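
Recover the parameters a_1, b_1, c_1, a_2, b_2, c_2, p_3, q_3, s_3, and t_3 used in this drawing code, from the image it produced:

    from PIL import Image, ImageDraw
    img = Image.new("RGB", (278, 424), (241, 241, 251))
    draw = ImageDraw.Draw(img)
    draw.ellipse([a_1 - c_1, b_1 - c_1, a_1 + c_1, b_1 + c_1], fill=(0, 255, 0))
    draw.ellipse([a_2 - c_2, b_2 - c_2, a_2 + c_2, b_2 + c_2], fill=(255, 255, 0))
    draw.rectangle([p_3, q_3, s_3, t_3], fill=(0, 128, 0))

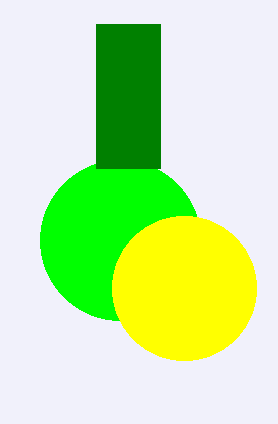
a_1 = 120; b_1 = 240; c_1 = 80; a_2 = 184; b_2 = 288; c_2 = 72; p_3 = 96; q_3 = 24; s_3 = 160; t_3 = 168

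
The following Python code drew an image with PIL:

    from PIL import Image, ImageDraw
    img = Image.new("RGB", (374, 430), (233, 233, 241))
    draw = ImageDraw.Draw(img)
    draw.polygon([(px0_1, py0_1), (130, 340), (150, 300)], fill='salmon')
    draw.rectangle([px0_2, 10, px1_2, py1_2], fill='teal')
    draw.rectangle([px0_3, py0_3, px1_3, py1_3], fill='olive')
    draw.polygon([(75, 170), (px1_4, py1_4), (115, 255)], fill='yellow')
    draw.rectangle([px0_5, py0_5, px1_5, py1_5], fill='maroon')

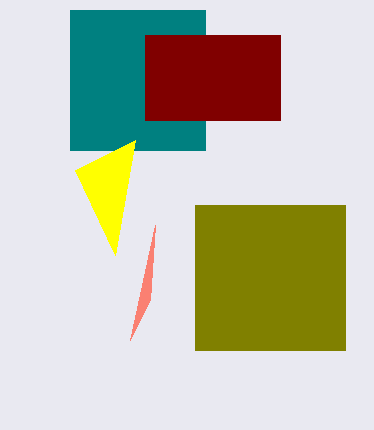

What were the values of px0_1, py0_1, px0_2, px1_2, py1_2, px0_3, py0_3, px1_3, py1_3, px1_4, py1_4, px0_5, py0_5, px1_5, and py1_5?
px0_1 = 155
py0_1 = 225
px0_2 = 70
px1_2 = 205
py1_2 = 150
px0_3 = 195
py0_3 = 205
px1_3 = 345
py1_3 = 350
px1_4 = 135
py1_4 = 140
px0_5 = 145
py0_5 = 35
px1_5 = 280
py1_5 = 120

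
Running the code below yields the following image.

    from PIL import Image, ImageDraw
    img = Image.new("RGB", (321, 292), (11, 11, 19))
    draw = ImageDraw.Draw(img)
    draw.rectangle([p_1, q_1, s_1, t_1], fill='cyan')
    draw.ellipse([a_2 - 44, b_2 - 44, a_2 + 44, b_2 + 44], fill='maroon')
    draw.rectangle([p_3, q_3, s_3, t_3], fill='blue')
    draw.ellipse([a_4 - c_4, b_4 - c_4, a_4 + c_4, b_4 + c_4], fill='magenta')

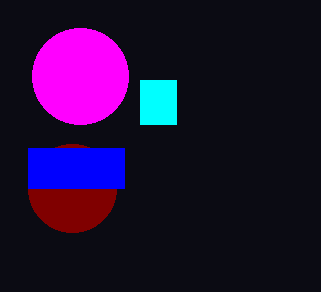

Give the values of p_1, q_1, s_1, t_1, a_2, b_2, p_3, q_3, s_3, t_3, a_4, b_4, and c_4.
p_1 = 140
q_1 = 80
s_1 = 176
t_1 = 124
a_2 = 72
b_2 = 188
p_3 = 28
q_3 = 148
s_3 = 124
t_3 = 188
a_4 = 80
b_4 = 76
c_4 = 48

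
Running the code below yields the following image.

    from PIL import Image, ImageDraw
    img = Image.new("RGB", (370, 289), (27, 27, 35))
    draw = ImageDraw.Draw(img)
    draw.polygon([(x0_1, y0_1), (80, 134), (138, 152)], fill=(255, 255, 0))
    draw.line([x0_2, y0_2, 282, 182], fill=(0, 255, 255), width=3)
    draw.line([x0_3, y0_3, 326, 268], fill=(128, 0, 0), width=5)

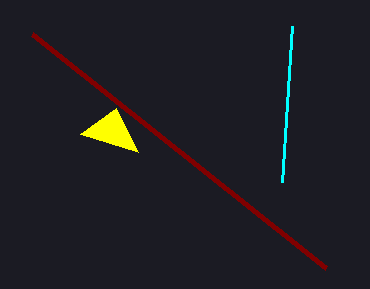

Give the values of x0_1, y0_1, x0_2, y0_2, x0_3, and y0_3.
x0_1 = 116; y0_1 = 108; x0_2 = 292; y0_2 = 26; x0_3 = 32; y0_3 = 34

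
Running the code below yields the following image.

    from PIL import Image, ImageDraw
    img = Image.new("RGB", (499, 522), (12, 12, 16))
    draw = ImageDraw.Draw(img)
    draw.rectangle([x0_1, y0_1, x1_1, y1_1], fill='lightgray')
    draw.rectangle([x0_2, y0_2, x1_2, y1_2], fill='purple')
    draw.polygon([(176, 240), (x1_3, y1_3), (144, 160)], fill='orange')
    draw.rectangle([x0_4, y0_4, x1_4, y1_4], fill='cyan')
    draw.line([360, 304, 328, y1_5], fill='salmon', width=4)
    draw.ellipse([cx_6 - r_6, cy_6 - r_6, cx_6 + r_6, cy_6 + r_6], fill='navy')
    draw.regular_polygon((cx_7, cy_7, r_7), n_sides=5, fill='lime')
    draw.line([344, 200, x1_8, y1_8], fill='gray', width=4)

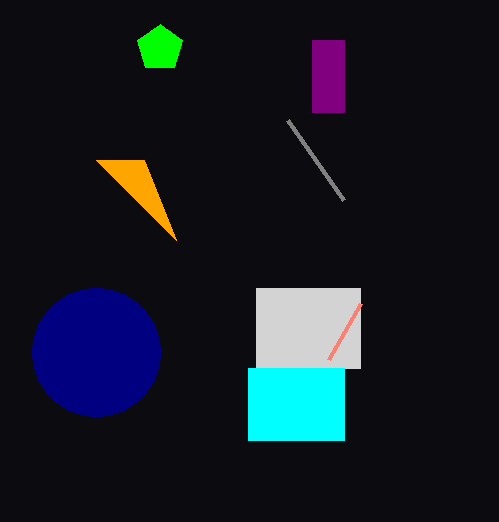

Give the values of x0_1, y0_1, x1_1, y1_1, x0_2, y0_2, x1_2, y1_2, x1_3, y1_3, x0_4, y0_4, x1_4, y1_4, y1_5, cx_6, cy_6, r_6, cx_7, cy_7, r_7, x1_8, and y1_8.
x0_1 = 256; y0_1 = 288; x1_1 = 360; y1_1 = 368; x0_2 = 312; y0_2 = 40; x1_2 = 344; y1_2 = 112; x1_3 = 96; y1_3 = 160; x0_4 = 248; y0_4 = 368; x1_4 = 344; y1_4 = 440; y1_5 = 360; cx_6 = 96; cy_6 = 352; r_6 = 64; cx_7 = 160; cy_7 = 48; r_7 = 24; x1_8 = 288; y1_8 = 120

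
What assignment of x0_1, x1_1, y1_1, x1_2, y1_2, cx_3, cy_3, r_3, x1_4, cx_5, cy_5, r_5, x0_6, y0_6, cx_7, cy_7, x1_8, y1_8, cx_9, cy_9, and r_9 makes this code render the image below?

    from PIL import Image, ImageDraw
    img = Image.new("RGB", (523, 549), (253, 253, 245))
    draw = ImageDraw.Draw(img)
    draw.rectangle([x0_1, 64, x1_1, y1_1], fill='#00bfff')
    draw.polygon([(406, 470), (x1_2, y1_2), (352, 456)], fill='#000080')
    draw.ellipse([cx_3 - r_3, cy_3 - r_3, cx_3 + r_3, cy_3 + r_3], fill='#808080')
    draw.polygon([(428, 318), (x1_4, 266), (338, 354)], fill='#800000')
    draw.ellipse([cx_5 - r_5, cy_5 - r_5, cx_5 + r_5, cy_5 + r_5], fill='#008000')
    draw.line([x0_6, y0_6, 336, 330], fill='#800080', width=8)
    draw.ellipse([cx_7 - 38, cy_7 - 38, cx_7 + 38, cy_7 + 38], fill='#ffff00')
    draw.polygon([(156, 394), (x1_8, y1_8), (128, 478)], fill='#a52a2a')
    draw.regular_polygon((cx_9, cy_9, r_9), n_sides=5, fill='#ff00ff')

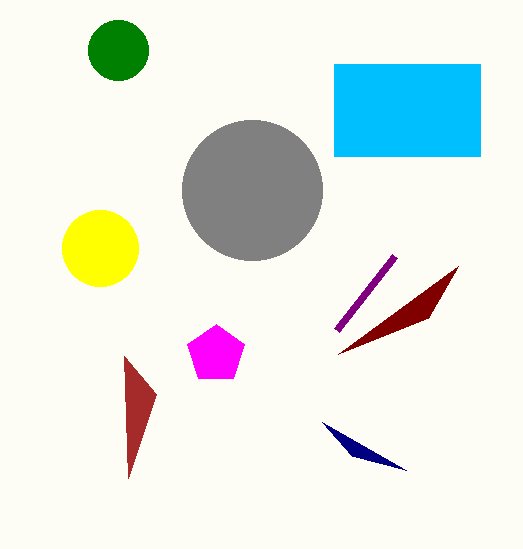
x0_1 = 334, x1_1 = 480, y1_1 = 156, x1_2 = 322, y1_2 = 422, cx_3 = 252, cy_3 = 190, r_3 = 70, x1_4 = 458, cx_5 = 118, cy_5 = 50, r_5 = 30, x0_6 = 394, y0_6 = 256, cx_7 = 100, cy_7 = 248, x1_8 = 124, y1_8 = 356, cx_9 = 216, cy_9 = 354, r_9 = 30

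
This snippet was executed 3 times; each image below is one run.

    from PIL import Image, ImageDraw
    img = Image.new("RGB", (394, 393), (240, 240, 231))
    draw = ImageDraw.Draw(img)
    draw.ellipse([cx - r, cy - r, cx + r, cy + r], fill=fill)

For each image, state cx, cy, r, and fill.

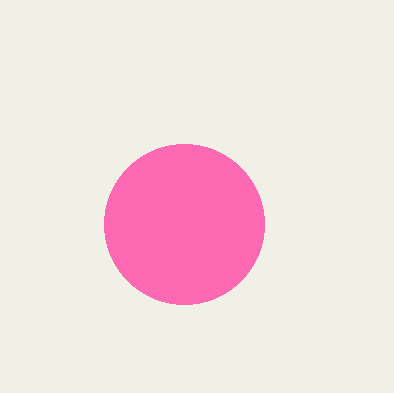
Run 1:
cx = 184
cy = 224
r = 80
fill = 'hotpink'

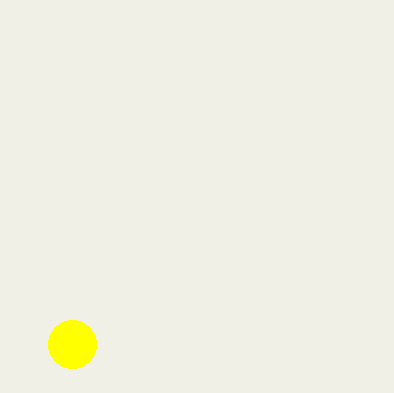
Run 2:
cx = 72
cy = 344
r = 24
fill = 'yellow'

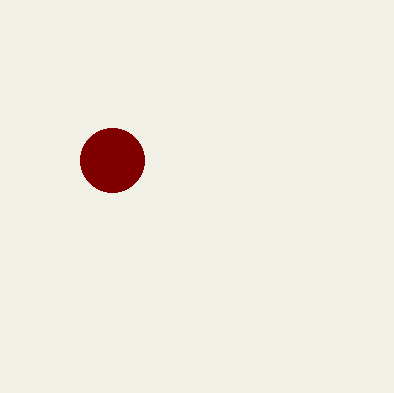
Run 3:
cx = 112; cy = 160; r = 32; fill = 'maroon'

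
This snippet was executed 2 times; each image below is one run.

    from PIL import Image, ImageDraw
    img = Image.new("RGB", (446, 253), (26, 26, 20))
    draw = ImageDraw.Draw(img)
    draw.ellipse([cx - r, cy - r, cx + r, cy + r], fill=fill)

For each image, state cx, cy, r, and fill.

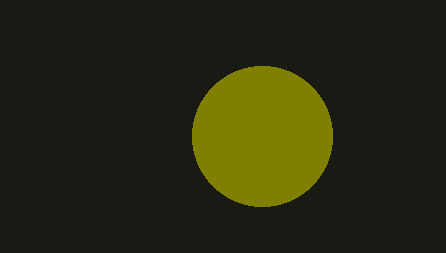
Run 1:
cx = 262; cy = 136; r = 70; fill = 'olive'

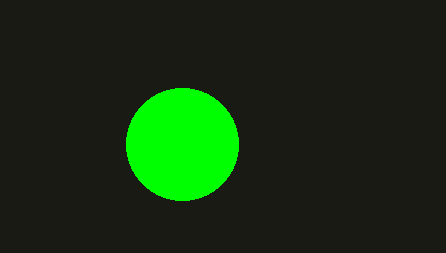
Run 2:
cx = 182, cy = 144, r = 56, fill = 'lime'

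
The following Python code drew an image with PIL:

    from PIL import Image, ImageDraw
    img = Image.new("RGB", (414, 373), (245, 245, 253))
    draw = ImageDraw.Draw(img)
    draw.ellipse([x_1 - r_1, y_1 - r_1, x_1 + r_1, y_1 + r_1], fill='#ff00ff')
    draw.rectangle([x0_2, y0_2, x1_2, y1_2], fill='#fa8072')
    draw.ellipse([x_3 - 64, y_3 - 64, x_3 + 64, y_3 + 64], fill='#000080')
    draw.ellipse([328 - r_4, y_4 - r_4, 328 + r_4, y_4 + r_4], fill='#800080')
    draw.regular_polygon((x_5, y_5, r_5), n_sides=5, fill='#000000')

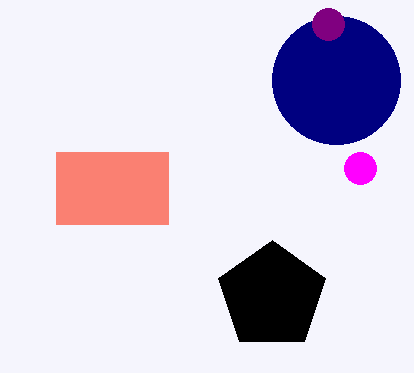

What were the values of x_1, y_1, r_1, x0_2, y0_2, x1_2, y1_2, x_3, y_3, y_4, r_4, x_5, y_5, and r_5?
x_1 = 360
y_1 = 168
r_1 = 16
x0_2 = 56
y0_2 = 152
x1_2 = 168
y1_2 = 224
x_3 = 336
y_3 = 80
y_4 = 24
r_4 = 16
x_5 = 272
y_5 = 296
r_5 = 56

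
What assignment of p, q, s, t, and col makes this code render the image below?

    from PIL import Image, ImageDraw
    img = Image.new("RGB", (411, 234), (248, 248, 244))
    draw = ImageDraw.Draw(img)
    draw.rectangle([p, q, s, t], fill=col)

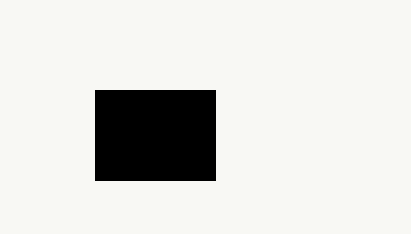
p = 95, q = 90, s = 215, t = 180, col = 'black'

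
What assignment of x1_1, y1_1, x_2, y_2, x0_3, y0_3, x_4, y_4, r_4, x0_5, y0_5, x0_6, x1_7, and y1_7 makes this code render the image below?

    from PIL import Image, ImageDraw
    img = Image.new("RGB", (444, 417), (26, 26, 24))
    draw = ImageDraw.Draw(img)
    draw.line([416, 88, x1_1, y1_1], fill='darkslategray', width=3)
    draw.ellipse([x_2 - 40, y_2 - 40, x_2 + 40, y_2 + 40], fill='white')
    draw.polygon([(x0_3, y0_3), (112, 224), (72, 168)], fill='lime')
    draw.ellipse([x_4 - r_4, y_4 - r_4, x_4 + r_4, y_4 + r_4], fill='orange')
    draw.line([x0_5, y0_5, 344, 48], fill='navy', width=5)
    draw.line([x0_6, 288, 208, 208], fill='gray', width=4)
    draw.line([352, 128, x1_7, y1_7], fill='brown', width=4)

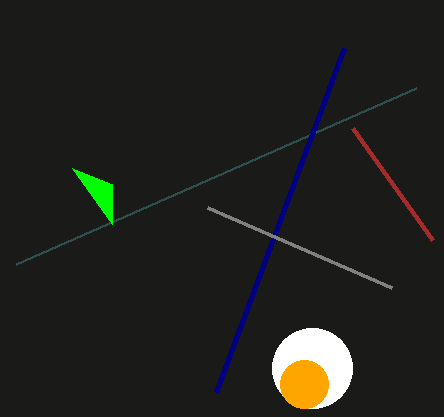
x1_1 = 16
y1_1 = 264
x_2 = 312
y_2 = 368
x0_3 = 112
y0_3 = 184
x_4 = 304
y_4 = 384
r_4 = 24
x0_5 = 216
y0_5 = 392
x0_6 = 392
x1_7 = 432
y1_7 = 240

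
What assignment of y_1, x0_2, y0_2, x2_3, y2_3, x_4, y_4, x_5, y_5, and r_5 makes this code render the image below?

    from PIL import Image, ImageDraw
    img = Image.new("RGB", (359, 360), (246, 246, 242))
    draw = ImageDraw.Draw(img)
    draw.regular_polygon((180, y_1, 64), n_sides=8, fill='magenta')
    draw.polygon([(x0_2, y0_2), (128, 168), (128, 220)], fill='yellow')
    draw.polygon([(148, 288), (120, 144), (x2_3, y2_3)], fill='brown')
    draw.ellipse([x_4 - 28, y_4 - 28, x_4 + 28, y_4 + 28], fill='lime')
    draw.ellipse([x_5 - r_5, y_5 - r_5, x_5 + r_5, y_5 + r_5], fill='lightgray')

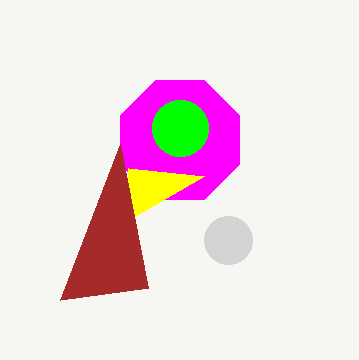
y_1 = 140
x0_2 = 204
y0_2 = 176
x2_3 = 60
y2_3 = 300
x_4 = 180
y_4 = 128
x_5 = 228
y_5 = 240
r_5 = 24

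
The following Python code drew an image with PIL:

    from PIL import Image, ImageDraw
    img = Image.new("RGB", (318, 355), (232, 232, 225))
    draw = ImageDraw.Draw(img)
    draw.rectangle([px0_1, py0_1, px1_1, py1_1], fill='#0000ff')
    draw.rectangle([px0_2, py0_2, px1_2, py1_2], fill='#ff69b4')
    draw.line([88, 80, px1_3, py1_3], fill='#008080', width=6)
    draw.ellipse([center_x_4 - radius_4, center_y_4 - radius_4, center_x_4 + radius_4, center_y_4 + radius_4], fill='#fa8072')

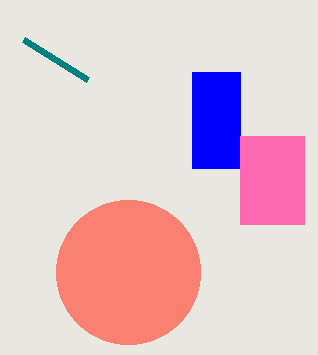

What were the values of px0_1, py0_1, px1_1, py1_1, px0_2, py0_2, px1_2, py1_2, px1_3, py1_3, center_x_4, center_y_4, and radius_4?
px0_1 = 192
py0_1 = 72
px1_1 = 240
py1_1 = 168
px0_2 = 240
py0_2 = 136
px1_2 = 304
py1_2 = 224
px1_3 = 24
py1_3 = 40
center_x_4 = 128
center_y_4 = 272
radius_4 = 72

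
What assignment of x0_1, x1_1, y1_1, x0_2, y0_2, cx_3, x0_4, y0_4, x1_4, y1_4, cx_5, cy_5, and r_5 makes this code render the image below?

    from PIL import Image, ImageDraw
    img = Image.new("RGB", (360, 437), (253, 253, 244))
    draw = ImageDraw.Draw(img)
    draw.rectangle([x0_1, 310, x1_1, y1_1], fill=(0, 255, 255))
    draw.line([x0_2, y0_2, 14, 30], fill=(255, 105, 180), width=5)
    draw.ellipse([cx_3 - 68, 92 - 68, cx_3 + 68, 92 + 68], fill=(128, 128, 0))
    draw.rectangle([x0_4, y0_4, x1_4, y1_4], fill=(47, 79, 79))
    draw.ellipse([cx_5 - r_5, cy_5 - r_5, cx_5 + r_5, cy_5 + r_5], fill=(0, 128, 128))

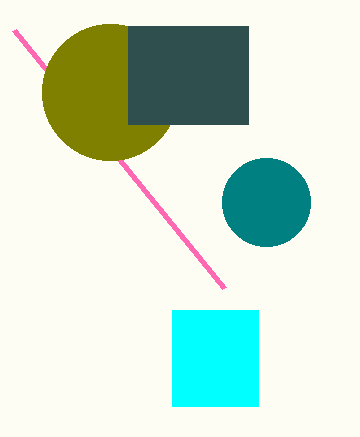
x0_1 = 172
x1_1 = 258
y1_1 = 406
x0_2 = 224
y0_2 = 288
cx_3 = 110
x0_4 = 128
y0_4 = 26
x1_4 = 248
y1_4 = 124
cx_5 = 266
cy_5 = 202
r_5 = 44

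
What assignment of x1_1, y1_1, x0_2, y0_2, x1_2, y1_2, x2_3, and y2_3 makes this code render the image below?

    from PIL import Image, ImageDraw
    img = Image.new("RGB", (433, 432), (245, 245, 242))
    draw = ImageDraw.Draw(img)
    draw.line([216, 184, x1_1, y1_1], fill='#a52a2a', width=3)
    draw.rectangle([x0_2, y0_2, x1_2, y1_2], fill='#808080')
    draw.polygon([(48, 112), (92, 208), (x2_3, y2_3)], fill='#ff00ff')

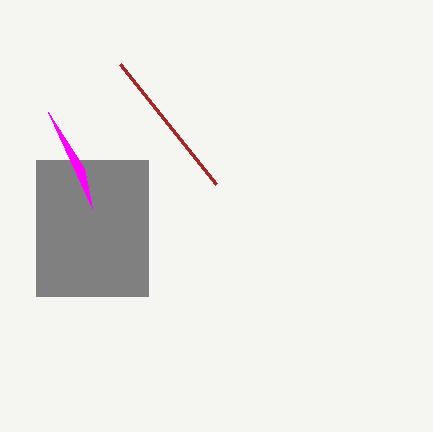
x1_1 = 120; y1_1 = 64; x0_2 = 36; y0_2 = 160; x1_2 = 148; y1_2 = 296; x2_3 = 84; y2_3 = 168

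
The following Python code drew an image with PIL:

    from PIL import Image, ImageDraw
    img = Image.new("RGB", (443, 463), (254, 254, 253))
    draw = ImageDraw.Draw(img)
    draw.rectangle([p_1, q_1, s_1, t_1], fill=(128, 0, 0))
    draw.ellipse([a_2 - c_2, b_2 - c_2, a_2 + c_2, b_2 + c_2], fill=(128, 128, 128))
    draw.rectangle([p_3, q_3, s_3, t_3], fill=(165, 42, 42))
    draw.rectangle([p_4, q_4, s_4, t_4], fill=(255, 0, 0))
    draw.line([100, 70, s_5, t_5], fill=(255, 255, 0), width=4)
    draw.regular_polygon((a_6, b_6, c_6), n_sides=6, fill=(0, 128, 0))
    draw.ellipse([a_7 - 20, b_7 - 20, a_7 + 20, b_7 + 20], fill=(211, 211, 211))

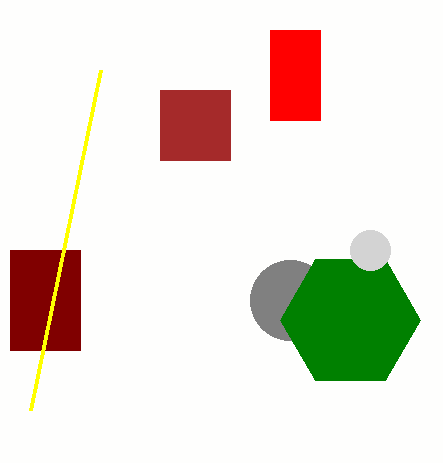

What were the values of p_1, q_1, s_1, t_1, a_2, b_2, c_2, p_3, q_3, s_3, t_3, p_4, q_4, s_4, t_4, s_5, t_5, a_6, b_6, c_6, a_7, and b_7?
p_1 = 10; q_1 = 250; s_1 = 80; t_1 = 350; a_2 = 290; b_2 = 300; c_2 = 40; p_3 = 160; q_3 = 90; s_3 = 230; t_3 = 160; p_4 = 270; q_4 = 30; s_4 = 320; t_4 = 120; s_5 = 30; t_5 = 410; a_6 = 350; b_6 = 320; c_6 = 70; a_7 = 370; b_7 = 250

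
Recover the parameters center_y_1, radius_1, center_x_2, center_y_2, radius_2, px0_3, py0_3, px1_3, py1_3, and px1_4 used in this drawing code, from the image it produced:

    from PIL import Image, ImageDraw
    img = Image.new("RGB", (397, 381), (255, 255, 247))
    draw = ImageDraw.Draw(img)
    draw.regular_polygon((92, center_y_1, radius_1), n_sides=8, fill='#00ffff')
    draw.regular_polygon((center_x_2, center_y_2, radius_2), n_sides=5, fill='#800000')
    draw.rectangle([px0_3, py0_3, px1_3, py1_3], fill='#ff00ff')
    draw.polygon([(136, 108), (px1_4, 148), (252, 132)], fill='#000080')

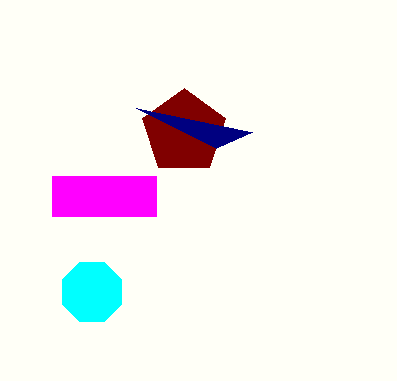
center_y_1 = 292; radius_1 = 32; center_x_2 = 184; center_y_2 = 132; radius_2 = 44; px0_3 = 52; py0_3 = 176; px1_3 = 156; py1_3 = 216; px1_4 = 216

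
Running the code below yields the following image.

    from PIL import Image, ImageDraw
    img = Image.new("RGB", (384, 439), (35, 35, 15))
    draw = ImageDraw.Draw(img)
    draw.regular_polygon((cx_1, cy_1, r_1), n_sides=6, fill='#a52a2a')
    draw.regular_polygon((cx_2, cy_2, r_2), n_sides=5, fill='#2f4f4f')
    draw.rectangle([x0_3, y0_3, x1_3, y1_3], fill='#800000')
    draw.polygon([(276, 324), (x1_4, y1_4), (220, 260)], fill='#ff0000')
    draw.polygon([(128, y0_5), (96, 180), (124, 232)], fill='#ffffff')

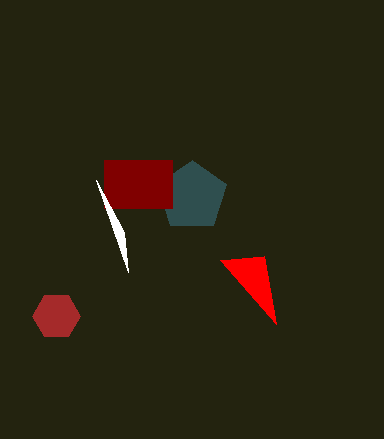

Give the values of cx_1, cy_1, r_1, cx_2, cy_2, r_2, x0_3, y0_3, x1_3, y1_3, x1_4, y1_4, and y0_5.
cx_1 = 56; cy_1 = 316; r_1 = 24; cx_2 = 192; cy_2 = 196; r_2 = 36; x0_3 = 104; y0_3 = 160; x1_3 = 172; y1_3 = 208; x1_4 = 264; y1_4 = 256; y0_5 = 272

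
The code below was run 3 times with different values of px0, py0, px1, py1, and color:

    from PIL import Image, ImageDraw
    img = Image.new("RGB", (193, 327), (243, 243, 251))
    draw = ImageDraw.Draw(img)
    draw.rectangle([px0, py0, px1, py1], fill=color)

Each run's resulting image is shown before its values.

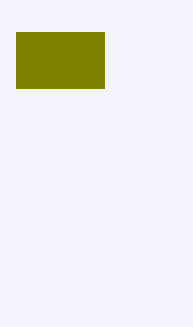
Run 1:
px0 = 16, py0 = 32, px1 = 104, py1 = 88, color = 'olive'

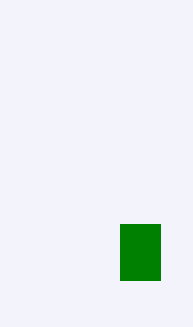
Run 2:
px0 = 120
py0 = 224
px1 = 160
py1 = 280
color = 'green'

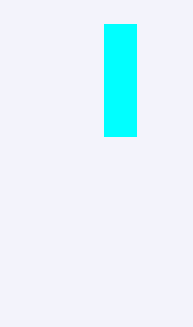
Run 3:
px0 = 104
py0 = 24
px1 = 136
py1 = 136
color = 'cyan'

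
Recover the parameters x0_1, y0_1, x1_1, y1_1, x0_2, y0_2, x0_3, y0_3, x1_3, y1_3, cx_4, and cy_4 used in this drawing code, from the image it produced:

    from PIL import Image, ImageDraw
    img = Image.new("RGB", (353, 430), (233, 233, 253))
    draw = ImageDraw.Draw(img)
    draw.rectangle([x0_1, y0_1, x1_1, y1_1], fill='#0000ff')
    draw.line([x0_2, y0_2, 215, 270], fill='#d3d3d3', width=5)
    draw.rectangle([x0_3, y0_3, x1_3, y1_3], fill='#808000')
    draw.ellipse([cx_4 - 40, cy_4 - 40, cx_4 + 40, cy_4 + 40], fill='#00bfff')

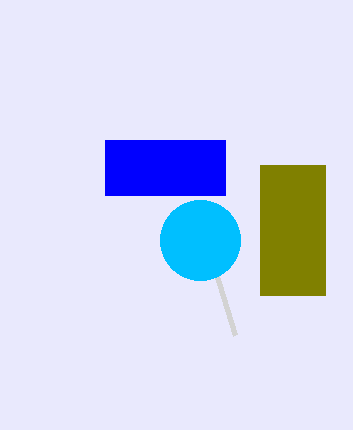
x0_1 = 105
y0_1 = 140
x1_1 = 225
y1_1 = 195
x0_2 = 235
y0_2 = 335
x0_3 = 260
y0_3 = 165
x1_3 = 325
y1_3 = 295
cx_4 = 200
cy_4 = 240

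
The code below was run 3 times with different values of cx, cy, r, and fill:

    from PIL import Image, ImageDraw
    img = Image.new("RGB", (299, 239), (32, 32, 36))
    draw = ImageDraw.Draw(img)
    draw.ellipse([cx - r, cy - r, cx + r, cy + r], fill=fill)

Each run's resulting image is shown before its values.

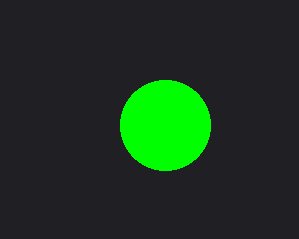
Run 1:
cx = 165; cy = 125; r = 45; fill = 'lime'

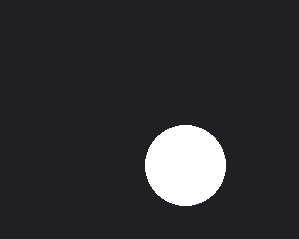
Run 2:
cx = 185
cy = 165
r = 40
fill = 'white'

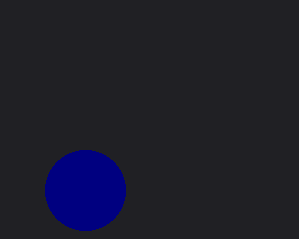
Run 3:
cx = 85; cy = 190; r = 40; fill = 'navy'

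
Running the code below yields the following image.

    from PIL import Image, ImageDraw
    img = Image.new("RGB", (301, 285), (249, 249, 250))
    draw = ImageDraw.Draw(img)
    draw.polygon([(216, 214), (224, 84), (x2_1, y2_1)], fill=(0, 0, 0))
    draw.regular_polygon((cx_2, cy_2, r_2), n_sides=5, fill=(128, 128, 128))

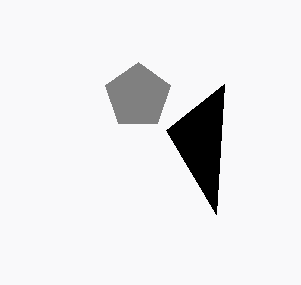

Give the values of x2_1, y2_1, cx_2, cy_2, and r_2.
x2_1 = 166
y2_1 = 130
cx_2 = 138
cy_2 = 96
r_2 = 34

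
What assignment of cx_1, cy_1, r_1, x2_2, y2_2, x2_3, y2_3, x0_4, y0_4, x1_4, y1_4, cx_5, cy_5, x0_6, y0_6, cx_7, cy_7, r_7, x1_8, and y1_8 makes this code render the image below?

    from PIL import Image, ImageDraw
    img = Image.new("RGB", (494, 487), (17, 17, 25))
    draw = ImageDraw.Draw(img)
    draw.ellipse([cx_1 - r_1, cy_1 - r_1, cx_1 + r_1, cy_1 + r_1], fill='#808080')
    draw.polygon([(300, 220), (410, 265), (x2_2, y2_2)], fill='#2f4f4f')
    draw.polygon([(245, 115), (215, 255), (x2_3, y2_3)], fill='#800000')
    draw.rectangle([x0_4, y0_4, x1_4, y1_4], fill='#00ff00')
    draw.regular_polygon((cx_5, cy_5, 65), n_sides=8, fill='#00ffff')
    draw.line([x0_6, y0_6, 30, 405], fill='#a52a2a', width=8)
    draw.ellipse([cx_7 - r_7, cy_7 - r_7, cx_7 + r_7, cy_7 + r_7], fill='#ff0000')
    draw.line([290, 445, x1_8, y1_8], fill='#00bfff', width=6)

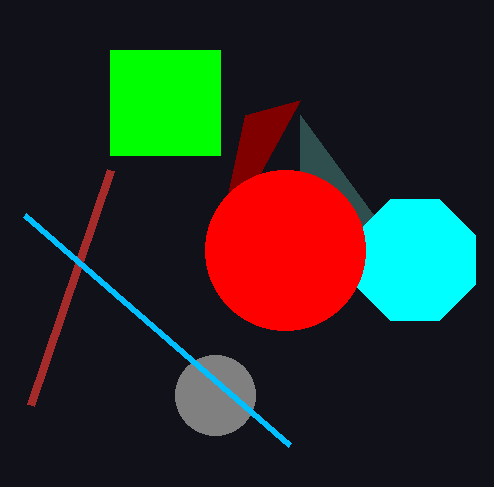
cx_1 = 215; cy_1 = 395; r_1 = 40; x2_2 = 300; y2_2 = 115; x2_3 = 300; y2_3 = 100; x0_4 = 110; y0_4 = 50; x1_4 = 220; y1_4 = 155; cx_5 = 415; cy_5 = 260; x0_6 = 110; y0_6 = 170; cx_7 = 285; cy_7 = 250; r_7 = 80; x1_8 = 25; y1_8 = 215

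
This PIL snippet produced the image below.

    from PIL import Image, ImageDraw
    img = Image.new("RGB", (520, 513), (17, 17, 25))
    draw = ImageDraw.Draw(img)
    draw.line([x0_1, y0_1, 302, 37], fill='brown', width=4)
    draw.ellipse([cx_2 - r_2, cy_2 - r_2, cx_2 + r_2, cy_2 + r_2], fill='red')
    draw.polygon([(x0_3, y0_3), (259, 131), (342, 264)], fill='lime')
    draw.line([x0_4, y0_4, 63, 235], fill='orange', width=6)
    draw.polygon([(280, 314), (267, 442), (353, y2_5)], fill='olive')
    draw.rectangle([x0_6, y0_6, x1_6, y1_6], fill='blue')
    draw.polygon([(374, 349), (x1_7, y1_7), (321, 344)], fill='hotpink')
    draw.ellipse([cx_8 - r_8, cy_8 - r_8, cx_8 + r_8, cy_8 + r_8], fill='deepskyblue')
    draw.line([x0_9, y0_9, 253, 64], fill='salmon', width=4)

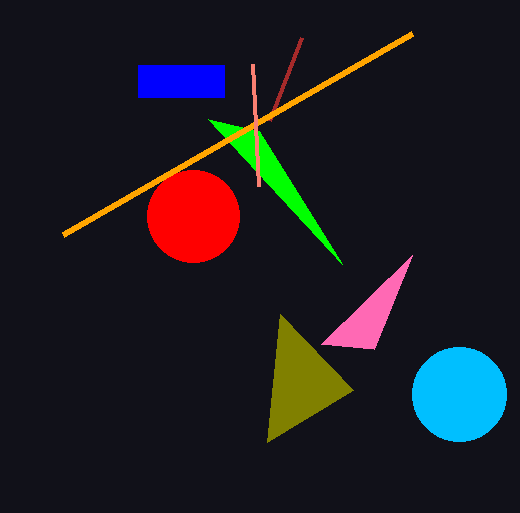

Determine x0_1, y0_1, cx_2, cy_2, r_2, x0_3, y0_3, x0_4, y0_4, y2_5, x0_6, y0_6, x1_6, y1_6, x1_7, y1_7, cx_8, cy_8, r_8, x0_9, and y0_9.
x0_1 = 270, y0_1 = 120, cx_2 = 193, cy_2 = 216, r_2 = 46, x0_3 = 208, y0_3 = 119, x0_4 = 412, y0_4 = 34, y2_5 = 390, x0_6 = 138, y0_6 = 65, x1_6 = 224, y1_6 = 97, x1_7 = 412, y1_7 = 255, cx_8 = 459, cy_8 = 394, r_8 = 47, x0_9 = 259, y0_9 = 186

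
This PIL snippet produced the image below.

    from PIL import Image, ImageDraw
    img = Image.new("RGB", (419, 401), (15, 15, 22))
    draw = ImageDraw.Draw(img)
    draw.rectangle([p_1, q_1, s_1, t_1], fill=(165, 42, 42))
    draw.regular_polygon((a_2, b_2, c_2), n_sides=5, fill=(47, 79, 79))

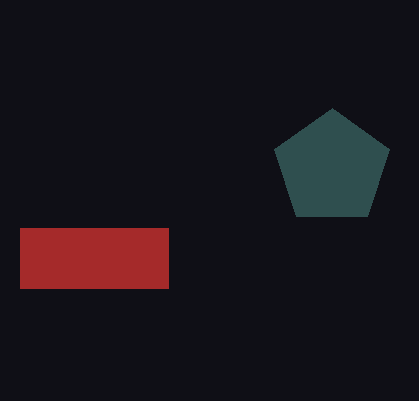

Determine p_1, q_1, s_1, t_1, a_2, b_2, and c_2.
p_1 = 20, q_1 = 228, s_1 = 168, t_1 = 288, a_2 = 332, b_2 = 168, c_2 = 60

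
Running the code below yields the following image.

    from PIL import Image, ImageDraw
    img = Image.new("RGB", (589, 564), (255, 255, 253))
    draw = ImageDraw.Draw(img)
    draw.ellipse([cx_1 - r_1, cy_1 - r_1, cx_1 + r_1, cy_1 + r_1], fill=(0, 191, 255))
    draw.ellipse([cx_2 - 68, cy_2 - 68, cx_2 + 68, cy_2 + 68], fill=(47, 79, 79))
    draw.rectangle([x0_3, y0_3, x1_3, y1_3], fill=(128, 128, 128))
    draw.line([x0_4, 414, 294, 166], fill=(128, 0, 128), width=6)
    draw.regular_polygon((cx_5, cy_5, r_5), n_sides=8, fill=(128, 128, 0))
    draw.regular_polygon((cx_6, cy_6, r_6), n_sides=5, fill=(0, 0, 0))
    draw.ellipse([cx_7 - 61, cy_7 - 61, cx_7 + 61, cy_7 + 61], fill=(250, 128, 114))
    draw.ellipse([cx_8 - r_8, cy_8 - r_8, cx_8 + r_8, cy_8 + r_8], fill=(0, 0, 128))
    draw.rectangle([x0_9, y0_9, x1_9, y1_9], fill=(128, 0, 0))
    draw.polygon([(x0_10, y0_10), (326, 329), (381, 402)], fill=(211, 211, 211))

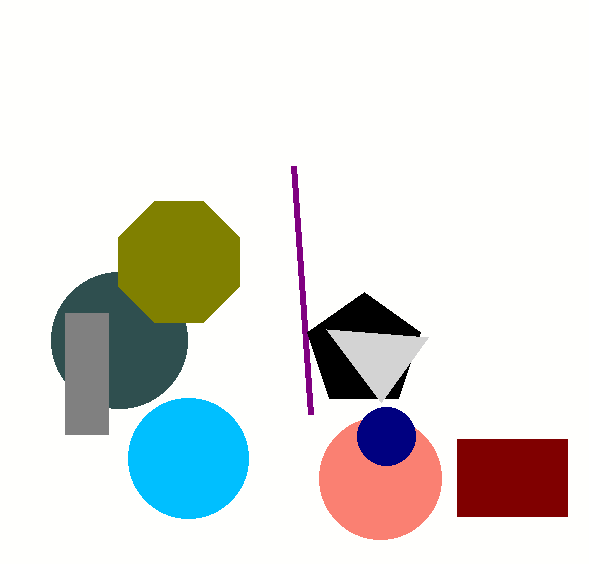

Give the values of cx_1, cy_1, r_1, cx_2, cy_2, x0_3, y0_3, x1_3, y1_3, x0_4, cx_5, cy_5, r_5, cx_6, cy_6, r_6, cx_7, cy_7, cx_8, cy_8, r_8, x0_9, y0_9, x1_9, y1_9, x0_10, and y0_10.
cx_1 = 188; cy_1 = 458; r_1 = 60; cx_2 = 119; cy_2 = 340; x0_3 = 65; y0_3 = 313; x1_3 = 108; y1_3 = 434; x0_4 = 311; cx_5 = 179; cy_5 = 262; r_5 = 65; cx_6 = 364; cy_6 = 351; r_6 = 59; cx_7 = 380; cy_7 = 478; cx_8 = 386; cy_8 = 436; r_8 = 29; x0_9 = 457; y0_9 = 439; x1_9 = 567; y1_9 = 516; x0_10 = 428; y0_10 = 337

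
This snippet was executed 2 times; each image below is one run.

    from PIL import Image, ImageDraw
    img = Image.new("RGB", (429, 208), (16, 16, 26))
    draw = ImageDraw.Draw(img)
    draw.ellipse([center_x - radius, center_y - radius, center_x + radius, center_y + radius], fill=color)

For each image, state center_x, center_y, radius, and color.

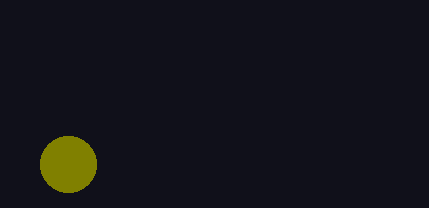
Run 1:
center_x = 68; center_y = 164; radius = 28; color = 'olive'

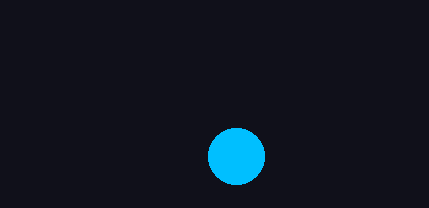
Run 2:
center_x = 236; center_y = 156; radius = 28; color = 'deepskyblue'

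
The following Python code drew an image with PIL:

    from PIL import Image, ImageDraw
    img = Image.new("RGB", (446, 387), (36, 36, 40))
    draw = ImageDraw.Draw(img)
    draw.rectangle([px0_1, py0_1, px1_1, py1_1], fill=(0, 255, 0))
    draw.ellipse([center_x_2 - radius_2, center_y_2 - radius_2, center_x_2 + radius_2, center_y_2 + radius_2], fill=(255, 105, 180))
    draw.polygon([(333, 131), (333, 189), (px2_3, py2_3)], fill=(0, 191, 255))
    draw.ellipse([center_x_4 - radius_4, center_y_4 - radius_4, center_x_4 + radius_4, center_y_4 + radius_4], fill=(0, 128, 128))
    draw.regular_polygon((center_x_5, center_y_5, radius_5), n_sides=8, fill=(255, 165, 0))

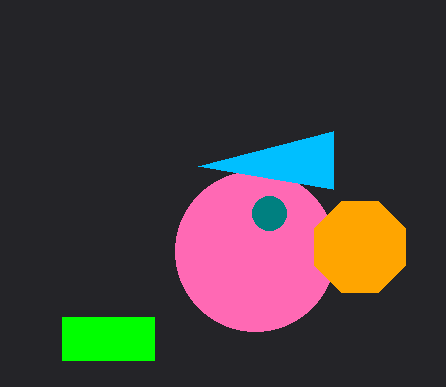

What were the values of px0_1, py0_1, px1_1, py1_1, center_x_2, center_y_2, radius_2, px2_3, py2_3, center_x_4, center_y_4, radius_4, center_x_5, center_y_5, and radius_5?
px0_1 = 62
py0_1 = 317
px1_1 = 154
py1_1 = 360
center_x_2 = 255
center_y_2 = 251
radius_2 = 80
px2_3 = 198
py2_3 = 166
center_x_4 = 269
center_y_4 = 213
radius_4 = 17
center_x_5 = 360
center_y_5 = 247
radius_5 = 49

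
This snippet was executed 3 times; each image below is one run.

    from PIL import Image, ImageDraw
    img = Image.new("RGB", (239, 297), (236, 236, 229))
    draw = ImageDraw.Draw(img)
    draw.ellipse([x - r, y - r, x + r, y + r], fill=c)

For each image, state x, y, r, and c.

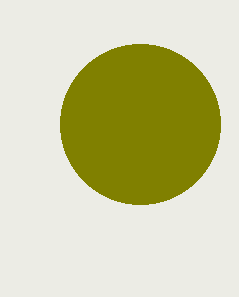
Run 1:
x = 140, y = 124, r = 80, c = 'olive'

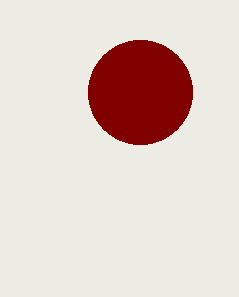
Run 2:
x = 140; y = 92; r = 52; c = 'maroon'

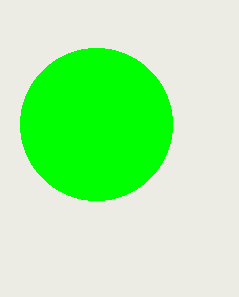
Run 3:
x = 96, y = 124, r = 76, c = 'lime'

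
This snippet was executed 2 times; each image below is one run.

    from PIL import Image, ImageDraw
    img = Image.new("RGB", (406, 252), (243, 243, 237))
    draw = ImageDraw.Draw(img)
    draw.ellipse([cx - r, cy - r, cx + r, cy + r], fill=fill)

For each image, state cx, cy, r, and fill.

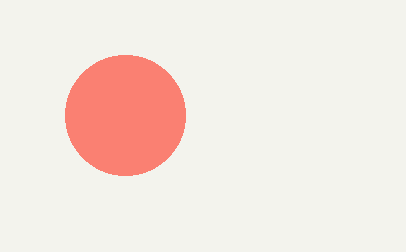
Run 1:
cx = 125, cy = 115, r = 60, fill = 'salmon'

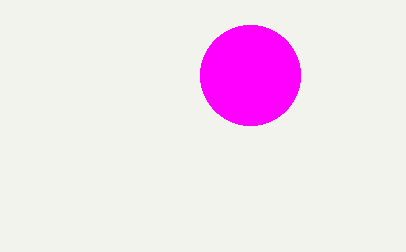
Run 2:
cx = 250
cy = 75
r = 50
fill = 'magenta'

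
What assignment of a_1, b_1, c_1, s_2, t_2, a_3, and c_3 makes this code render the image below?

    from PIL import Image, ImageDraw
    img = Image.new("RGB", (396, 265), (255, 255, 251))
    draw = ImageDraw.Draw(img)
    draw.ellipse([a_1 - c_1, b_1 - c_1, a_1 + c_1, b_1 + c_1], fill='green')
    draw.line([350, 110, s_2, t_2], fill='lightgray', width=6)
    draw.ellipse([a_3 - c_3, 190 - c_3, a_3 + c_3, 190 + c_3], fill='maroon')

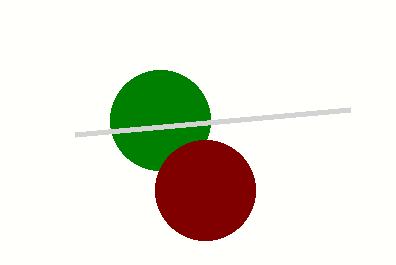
a_1 = 160; b_1 = 120; c_1 = 50; s_2 = 75; t_2 = 135; a_3 = 205; c_3 = 50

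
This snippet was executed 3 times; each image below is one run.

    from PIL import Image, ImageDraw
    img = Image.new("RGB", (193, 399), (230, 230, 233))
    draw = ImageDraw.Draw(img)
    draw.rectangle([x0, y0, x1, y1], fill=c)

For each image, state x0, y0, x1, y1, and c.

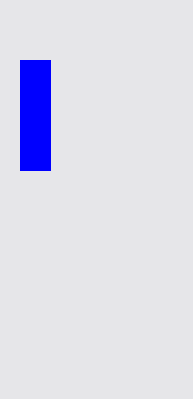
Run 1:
x0 = 20, y0 = 60, x1 = 50, y1 = 170, c = 'blue'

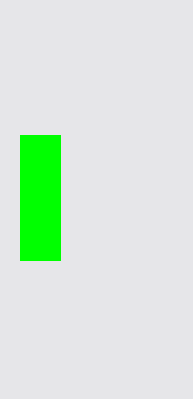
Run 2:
x0 = 20
y0 = 135
x1 = 60
y1 = 260
c = 'lime'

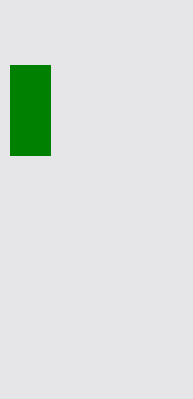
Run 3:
x0 = 10, y0 = 65, x1 = 50, y1 = 155, c = 'green'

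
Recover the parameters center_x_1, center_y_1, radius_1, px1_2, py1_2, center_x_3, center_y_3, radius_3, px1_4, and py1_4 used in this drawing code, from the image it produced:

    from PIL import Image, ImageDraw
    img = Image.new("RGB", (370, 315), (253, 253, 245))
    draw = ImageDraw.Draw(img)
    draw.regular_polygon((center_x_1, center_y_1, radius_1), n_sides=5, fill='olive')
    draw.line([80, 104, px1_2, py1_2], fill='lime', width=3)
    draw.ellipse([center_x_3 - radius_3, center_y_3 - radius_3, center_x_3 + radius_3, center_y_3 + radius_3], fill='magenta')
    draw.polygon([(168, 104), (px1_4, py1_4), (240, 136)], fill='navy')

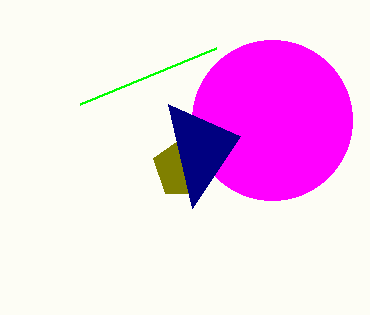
center_x_1 = 184; center_y_1 = 168; radius_1 = 32; px1_2 = 216; py1_2 = 48; center_x_3 = 272; center_y_3 = 120; radius_3 = 80; px1_4 = 192; py1_4 = 208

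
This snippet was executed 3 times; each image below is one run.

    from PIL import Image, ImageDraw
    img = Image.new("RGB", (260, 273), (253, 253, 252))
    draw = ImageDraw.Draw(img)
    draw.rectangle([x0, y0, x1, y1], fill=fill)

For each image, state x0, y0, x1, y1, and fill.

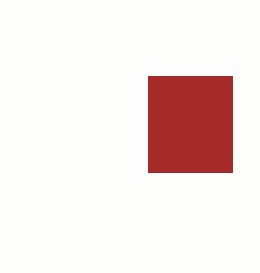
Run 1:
x0 = 148
y0 = 76
x1 = 232
y1 = 172
fill = 'brown'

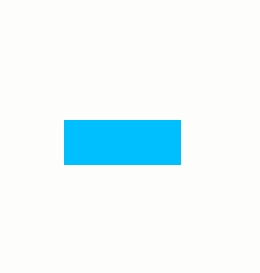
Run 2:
x0 = 64
y0 = 120
x1 = 180
y1 = 164
fill = 'deepskyblue'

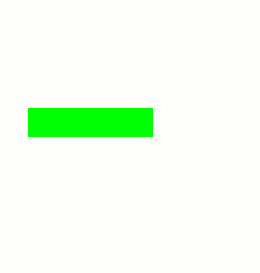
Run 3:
x0 = 28; y0 = 108; x1 = 152; y1 = 136; fill = 'lime'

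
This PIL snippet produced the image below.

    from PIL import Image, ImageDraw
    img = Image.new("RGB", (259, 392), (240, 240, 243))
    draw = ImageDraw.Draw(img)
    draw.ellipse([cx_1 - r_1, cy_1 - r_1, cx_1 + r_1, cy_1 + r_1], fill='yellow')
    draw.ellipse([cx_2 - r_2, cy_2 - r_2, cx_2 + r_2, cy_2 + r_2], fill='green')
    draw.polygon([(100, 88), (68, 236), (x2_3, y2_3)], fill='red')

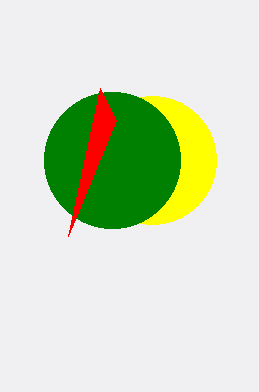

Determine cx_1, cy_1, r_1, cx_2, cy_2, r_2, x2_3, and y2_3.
cx_1 = 152
cy_1 = 160
r_1 = 64
cx_2 = 112
cy_2 = 160
r_2 = 68
x2_3 = 116
y2_3 = 120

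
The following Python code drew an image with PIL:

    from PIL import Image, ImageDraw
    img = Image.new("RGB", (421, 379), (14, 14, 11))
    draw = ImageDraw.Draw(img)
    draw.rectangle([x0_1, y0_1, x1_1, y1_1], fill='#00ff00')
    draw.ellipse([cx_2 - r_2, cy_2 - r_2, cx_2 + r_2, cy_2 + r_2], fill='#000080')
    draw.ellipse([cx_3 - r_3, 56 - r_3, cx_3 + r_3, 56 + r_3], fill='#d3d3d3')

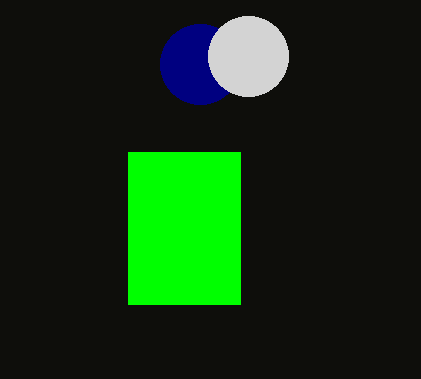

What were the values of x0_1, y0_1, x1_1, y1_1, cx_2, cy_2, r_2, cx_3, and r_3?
x0_1 = 128, y0_1 = 152, x1_1 = 240, y1_1 = 304, cx_2 = 200, cy_2 = 64, r_2 = 40, cx_3 = 248, r_3 = 40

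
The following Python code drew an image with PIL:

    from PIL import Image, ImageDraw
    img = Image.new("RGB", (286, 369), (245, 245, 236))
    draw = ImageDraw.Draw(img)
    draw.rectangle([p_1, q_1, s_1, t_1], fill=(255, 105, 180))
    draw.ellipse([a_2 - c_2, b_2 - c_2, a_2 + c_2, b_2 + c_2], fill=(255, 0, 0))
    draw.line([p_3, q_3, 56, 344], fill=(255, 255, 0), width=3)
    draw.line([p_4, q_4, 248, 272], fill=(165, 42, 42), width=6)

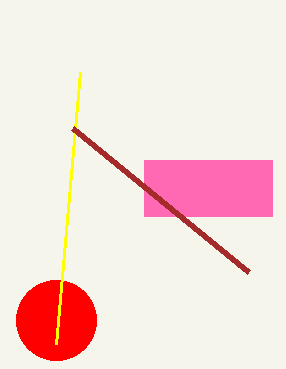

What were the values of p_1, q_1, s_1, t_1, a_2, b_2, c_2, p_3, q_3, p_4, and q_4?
p_1 = 144
q_1 = 160
s_1 = 272
t_1 = 216
a_2 = 56
b_2 = 320
c_2 = 40
p_3 = 80
q_3 = 72
p_4 = 72
q_4 = 128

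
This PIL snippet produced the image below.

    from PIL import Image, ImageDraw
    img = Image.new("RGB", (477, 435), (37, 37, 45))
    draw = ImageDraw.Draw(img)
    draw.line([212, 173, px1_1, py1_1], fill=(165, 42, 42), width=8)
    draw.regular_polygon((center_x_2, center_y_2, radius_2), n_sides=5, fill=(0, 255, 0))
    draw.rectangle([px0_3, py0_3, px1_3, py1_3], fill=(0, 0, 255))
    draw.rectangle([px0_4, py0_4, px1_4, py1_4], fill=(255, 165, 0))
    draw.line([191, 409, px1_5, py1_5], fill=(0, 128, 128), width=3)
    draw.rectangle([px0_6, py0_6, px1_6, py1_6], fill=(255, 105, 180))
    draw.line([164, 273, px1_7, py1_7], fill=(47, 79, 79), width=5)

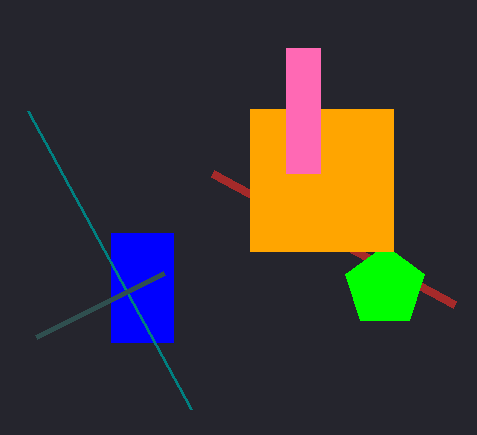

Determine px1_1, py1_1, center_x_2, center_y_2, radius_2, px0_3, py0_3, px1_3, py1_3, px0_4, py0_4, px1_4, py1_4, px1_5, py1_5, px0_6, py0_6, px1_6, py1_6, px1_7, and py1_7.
px1_1 = 454; py1_1 = 304; center_x_2 = 385; center_y_2 = 287; radius_2 = 42; px0_3 = 111; py0_3 = 233; px1_3 = 173; py1_3 = 342; px0_4 = 250; py0_4 = 109; px1_4 = 393; py1_4 = 251; px1_5 = 28; py1_5 = 111; px0_6 = 286; py0_6 = 48; px1_6 = 320; py1_6 = 173; px1_7 = 36; py1_7 = 337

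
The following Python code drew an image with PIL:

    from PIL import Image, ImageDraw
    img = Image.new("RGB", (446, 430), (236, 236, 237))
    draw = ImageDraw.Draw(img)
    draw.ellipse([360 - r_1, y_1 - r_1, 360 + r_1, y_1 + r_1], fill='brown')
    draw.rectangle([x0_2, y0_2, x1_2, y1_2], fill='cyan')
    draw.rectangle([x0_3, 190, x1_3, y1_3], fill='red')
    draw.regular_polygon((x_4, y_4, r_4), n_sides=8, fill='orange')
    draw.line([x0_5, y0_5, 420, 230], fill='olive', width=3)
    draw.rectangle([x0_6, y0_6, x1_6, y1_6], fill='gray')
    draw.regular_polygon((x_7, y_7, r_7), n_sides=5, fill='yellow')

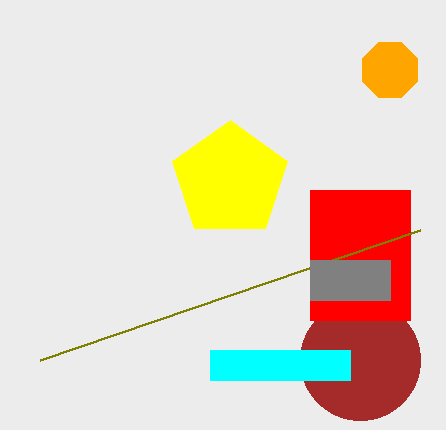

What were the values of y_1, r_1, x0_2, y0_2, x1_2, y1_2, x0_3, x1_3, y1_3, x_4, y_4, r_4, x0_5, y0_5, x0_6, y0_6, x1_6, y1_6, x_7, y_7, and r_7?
y_1 = 360, r_1 = 60, x0_2 = 210, y0_2 = 350, x1_2 = 350, y1_2 = 380, x0_3 = 310, x1_3 = 410, y1_3 = 320, x_4 = 390, y_4 = 70, r_4 = 30, x0_5 = 40, y0_5 = 360, x0_6 = 310, y0_6 = 260, x1_6 = 390, y1_6 = 300, x_7 = 230, y_7 = 180, r_7 = 60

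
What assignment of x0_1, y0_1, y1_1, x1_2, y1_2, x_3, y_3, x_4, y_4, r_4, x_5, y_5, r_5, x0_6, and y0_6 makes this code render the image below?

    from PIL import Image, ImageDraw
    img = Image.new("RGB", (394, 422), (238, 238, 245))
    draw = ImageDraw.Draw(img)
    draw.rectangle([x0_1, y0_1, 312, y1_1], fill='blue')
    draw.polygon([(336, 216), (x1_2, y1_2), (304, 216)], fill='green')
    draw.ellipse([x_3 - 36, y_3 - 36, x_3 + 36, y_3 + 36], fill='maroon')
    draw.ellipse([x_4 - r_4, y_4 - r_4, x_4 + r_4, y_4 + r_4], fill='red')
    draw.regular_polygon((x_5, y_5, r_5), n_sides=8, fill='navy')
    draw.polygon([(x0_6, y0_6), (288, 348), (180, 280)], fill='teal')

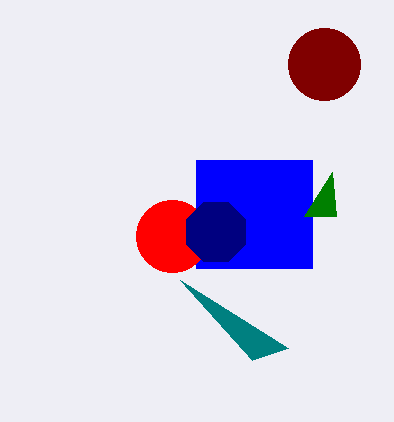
x0_1 = 196, y0_1 = 160, y1_1 = 268, x1_2 = 332, y1_2 = 172, x_3 = 324, y_3 = 64, x_4 = 172, y_4 = 236, r_4 = 36, x_5 = 216, y_5 = 232, r_5 = 32, x0_6 = 252, y0_6 = 360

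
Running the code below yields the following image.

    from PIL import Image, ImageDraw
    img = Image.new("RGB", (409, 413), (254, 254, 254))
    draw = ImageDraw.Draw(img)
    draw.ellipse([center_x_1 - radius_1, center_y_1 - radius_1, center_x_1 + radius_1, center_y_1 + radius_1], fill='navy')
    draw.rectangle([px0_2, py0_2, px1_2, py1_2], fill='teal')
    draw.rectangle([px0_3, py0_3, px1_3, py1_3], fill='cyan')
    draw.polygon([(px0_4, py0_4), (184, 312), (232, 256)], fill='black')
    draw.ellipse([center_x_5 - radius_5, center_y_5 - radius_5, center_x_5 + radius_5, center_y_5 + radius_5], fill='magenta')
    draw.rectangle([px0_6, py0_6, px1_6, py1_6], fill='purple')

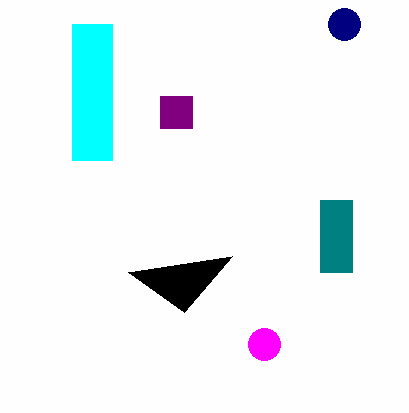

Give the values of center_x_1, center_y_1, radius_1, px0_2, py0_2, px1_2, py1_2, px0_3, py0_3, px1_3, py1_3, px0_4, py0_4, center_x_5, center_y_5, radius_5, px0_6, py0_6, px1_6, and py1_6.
center_x_1 = 344; center_y_1 = 24; radius_1 = 16; px0_2 = 320; py0_2 = 200; px1_2 = 352; py1_2 = 272; px0_3 = 72; py0_3 = 24; px1_3 = 112; py1_3 = 160; px0_4 = 128; py0_4 = 272; center_x_5 = 264; center_y_5 = 344; radius_5 = 16; px0_6 = 160; py0_6 = 96; px1_6 = 192; py1_6 = 128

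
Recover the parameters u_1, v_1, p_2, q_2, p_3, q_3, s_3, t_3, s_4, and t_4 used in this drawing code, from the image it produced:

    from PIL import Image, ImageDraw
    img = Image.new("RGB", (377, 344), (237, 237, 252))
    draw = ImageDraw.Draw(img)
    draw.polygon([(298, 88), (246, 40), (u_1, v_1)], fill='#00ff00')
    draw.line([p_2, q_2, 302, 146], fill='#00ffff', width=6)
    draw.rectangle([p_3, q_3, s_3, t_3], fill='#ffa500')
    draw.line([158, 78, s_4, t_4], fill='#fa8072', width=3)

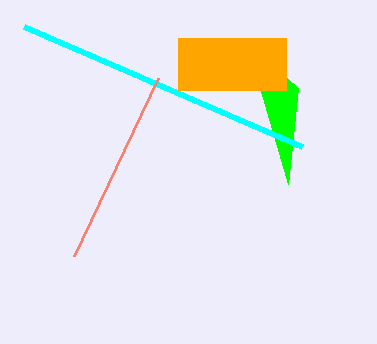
u_1 = 288
v_1 = 184
p_2 = 24
q_2 = 26
p_3 = 178
q_3 = 38
s_3 = 286
t_3 = 90
s_4 = 74
t_4 = 256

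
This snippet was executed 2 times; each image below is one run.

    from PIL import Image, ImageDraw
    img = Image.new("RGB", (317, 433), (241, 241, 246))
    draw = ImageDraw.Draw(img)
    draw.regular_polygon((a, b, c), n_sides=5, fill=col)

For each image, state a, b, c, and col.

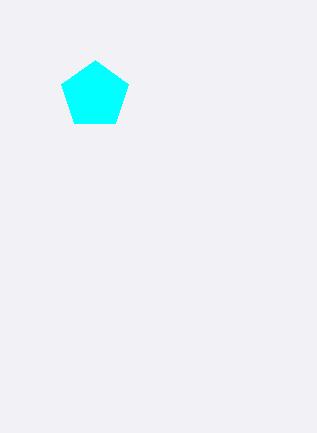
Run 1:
a = 95, b = 95, c = 35, col = 'cyan'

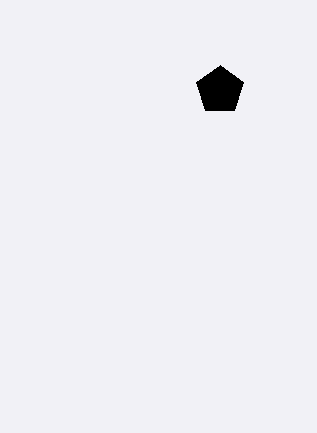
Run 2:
a = 220; b = 90; c = 25; col = 'black'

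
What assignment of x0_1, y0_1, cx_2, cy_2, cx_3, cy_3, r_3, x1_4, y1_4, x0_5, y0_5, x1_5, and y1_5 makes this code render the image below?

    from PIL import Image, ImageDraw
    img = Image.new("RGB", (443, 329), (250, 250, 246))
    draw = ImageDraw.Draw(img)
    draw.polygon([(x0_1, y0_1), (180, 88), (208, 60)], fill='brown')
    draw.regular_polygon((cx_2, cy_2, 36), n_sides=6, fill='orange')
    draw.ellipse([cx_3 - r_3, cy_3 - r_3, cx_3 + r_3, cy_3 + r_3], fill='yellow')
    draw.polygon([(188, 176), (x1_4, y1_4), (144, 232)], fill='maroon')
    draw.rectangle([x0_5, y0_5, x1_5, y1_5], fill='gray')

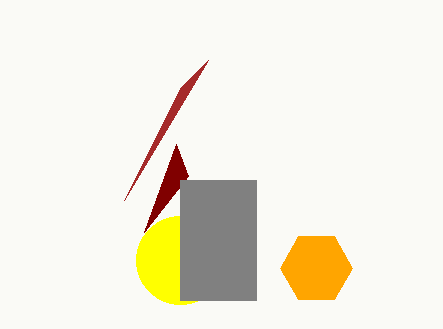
x0_1 = 124; y0_1 = 200; cx_2 = 316; cy_2 = 268; cx_3 = 180; cy_3 = 260; r_3 = 44; x1_4 = 176; y1_4 = 144; x0_5 = 180; y0_5 = 180; x1_5 = 256; y1_5 = 300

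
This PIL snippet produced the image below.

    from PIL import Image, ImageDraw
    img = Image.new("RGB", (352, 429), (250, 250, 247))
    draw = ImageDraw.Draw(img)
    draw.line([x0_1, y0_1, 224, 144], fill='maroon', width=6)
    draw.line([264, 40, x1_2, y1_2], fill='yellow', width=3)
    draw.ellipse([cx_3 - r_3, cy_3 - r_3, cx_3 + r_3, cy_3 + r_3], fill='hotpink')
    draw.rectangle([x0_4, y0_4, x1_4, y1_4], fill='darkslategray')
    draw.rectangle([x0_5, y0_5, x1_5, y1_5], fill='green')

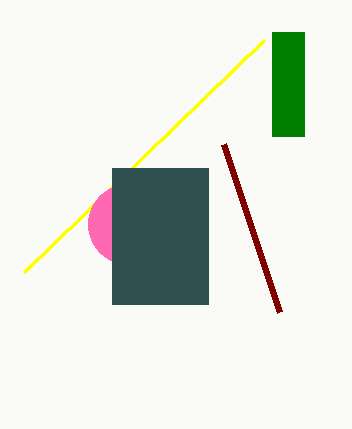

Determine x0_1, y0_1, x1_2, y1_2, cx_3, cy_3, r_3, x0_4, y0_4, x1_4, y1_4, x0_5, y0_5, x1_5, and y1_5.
x0_1 = 280; y0_1 = 312; x1_2 = 24; y1_2 = 272; cx_3 = 128; cy_3 = 224; r_3 = 40; x0_4 = 112; y0_4 = 168; x1_4 = 208; y1_4 = 304; x0_5 = 272; y0_5 = 32; x1_5 = 304; y1_5 = 136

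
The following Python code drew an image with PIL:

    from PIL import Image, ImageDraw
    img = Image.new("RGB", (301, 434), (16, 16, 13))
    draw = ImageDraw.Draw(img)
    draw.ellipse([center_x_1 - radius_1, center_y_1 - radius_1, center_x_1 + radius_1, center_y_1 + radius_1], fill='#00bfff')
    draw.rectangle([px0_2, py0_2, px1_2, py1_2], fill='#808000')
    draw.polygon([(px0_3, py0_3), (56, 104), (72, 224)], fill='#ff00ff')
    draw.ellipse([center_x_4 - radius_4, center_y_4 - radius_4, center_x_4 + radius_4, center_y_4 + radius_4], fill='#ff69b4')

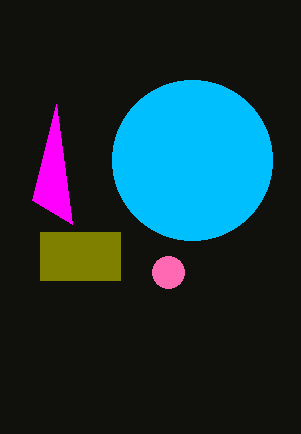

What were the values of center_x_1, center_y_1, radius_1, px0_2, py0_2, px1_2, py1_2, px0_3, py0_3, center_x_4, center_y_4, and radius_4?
center_x_1 = 192
center_y_1 = 160
radius_1 = 80
px0_2 = 40
py0_2 = 232
px1_2 = 120
py1_2 = 280
px0_3 = 32
py0_3 = 200
center_x_4 = 168
center_y_4 = 272
radius_4 = 16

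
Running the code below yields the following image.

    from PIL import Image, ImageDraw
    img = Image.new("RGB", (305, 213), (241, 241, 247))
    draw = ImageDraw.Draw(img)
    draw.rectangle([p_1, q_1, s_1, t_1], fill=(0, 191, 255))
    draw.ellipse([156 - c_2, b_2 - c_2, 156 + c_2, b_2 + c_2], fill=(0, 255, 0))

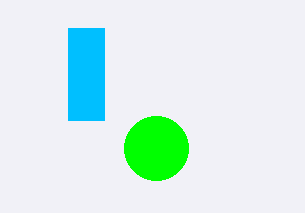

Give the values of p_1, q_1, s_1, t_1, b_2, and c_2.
p_1 = 68; q_1 = 28; s_1 = 104; t_1 = 120; b_2 = 148; c_2 = 32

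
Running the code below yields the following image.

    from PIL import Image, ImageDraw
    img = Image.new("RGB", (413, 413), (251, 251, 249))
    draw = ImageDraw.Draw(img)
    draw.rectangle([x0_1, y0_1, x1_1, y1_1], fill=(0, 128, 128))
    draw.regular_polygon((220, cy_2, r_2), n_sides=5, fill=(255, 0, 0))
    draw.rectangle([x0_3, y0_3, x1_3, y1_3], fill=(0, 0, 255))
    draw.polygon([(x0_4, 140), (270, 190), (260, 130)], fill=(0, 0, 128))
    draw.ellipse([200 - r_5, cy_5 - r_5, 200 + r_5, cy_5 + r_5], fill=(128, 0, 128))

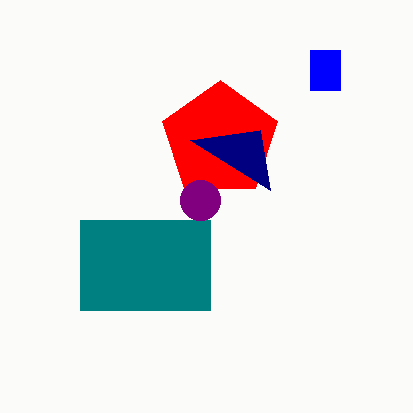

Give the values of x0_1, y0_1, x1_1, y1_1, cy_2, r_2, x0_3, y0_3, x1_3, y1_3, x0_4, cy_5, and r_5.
x0_1 = 80; y0_1 = 220; x1_1 = 210; y1_1 = 310; cy_2 = 140; r_2 = 60; x0_3 = 310; y0_3 = 50; x1_3 = 340; y1_3 = 90; x0_4 = 190; cy_5 = 200; r_5 = 20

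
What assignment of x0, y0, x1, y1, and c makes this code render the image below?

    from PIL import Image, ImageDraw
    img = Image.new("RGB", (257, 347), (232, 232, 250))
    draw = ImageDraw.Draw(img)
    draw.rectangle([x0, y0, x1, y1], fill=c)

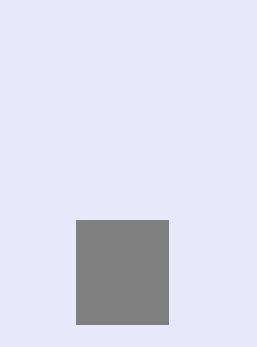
x0 = 76
y0 = 220
x1 = 168
y1 = 324
c = 'gray'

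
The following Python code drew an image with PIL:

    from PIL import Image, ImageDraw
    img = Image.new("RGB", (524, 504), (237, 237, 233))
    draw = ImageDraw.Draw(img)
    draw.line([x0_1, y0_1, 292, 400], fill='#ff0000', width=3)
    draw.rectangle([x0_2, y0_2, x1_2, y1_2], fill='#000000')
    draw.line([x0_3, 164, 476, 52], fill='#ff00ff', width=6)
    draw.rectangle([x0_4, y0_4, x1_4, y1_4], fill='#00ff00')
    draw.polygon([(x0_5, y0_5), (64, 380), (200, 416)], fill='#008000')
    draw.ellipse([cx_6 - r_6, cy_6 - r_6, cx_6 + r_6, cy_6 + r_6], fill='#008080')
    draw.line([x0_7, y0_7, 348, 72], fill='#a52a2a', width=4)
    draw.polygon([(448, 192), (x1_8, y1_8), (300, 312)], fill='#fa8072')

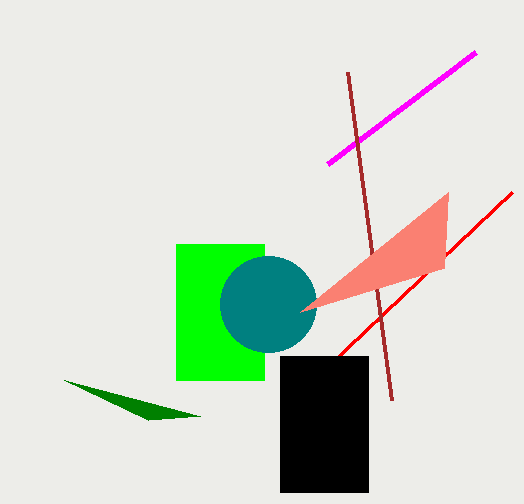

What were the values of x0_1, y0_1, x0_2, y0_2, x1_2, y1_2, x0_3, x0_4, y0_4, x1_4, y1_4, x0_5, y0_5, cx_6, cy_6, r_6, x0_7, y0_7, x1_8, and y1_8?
x0_1 = 512, y0_1 = 192, x0_2 = 280, y0_2 = 356, x1_2 = 368, y1_2 = 492, x0_3 = 328, x0_4 = 176, y0_4 = 244, x1_4 = 264, y1_4 = 380, x0_5 = 148, y0_5 = 420, cx_6 = 268, cy_6 = 304, r_6 = 48, x0_7 = 392, y0_7 = 400, x1_8 = 444, y1_8 = 268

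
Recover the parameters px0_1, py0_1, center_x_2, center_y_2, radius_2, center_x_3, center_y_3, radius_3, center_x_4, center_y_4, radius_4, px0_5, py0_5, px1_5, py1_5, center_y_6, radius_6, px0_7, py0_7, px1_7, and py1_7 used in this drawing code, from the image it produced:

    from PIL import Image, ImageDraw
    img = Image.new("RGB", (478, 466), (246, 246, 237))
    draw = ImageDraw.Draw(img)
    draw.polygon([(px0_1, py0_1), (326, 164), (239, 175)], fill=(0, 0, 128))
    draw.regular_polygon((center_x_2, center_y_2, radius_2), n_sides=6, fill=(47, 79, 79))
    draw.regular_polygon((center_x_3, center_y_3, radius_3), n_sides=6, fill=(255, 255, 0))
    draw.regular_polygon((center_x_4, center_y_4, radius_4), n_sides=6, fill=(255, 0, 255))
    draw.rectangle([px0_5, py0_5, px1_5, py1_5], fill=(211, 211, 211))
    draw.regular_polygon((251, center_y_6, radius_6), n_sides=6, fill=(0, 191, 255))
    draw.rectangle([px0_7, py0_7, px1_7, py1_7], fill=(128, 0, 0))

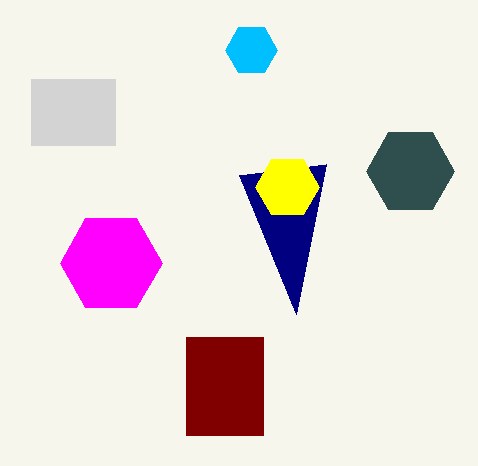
px0_1 = 296
py0_1 = 314
center_x_2 = 410
center_y_2 = 171
radius_2 = 44
center_x_3 = 287
center_y_3 = 187
radius_3 = 32
center_x_4 = 111
center_y_4 = 263
radius_4 = 51
px0_5 = 31
py0_5 = 79
px1_5 = 115
py1_5 = 145
center_y_6 = 50
radius_6 = 26
px0_7 = 186
py0_7 = 337
px1_7 = 263
py1_7 = 435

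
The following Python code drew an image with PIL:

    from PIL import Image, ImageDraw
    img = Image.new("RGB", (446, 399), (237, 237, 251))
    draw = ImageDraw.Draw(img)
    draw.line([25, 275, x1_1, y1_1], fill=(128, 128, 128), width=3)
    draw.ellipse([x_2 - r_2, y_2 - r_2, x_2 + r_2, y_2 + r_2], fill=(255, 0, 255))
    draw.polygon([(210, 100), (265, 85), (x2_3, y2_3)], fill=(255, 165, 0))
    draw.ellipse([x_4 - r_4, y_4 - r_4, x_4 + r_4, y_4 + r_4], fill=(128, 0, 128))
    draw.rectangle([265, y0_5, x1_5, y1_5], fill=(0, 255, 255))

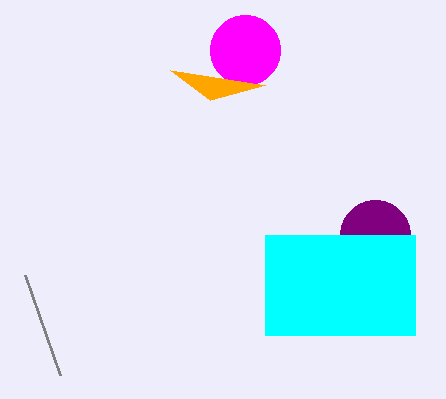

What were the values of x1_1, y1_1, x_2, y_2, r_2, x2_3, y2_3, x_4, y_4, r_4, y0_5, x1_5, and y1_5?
x1_1 = 60; y1_1 = 375; x_2 = 245; y_2 = 50; r_2 = 35; x2_3 = 170; y2_3 = 70; x_4 = 375; y_4 = 235; r_4 = 35; y0_5 = 235; x1_5 = 415; y1_5 = 335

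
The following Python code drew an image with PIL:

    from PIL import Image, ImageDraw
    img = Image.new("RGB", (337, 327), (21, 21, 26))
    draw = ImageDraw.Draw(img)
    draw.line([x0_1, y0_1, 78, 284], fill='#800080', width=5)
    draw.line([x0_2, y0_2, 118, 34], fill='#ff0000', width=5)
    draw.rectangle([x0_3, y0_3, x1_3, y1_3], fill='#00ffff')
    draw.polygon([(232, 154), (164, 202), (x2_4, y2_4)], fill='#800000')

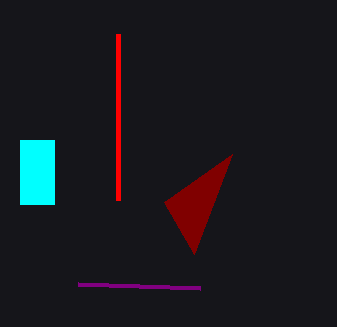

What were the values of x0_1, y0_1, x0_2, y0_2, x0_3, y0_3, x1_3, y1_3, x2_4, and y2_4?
x0_1 = 200
y0_1 = 288
x0_2 = 118
y0_2 = 200
x0_3 = 20
y0_3 = 140
x1_3 = 54
y1_3 = 204
x2_4 = 194
y2_4 = 254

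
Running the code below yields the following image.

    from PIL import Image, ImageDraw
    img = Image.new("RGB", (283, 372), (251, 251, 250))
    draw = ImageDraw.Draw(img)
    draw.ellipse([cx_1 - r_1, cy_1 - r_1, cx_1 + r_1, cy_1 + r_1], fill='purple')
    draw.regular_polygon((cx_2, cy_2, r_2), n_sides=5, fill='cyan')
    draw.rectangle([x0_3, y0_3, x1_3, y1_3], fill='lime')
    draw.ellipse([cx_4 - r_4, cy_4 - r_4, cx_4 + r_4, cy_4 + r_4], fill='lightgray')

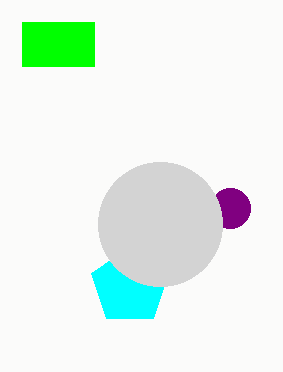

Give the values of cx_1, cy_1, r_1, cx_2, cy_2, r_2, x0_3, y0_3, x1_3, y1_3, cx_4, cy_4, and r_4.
cx_1 = 230, cy_1 = 208, r_1 = 20, cx_2 = 130, cy_2 = 286, r_2 = 40, x0_3 = 22, y0_3 = 22, x1_3 = 94, y1_3 = 66, cx_4 = 160, cy_4 = 224, r_4 = 62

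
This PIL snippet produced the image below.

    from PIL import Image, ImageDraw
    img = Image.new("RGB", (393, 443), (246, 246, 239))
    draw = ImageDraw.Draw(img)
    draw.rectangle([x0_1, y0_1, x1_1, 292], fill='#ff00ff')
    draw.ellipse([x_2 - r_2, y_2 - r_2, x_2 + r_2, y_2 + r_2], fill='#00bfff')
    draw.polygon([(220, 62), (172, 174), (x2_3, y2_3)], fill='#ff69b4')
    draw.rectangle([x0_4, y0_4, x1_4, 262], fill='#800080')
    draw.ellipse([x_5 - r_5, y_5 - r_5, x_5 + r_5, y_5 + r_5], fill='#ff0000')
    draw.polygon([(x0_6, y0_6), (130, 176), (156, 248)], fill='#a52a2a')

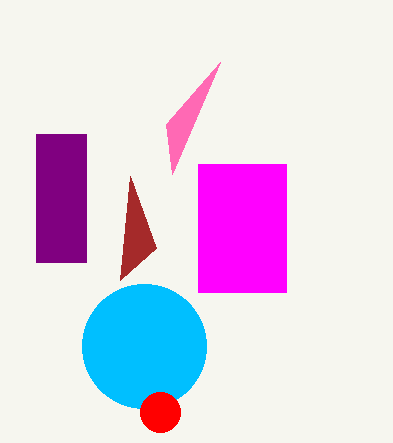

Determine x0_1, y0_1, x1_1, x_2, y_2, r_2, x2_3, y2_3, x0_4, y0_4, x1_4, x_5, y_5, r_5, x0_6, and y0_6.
x0_1 = 198; y0_1 = 164; x1_1 = 286; x_2 = 144; y_2 = 346; r_2 = 62; x2_3 = 166; y2_3 = 124; x0_4 = 36; y0_4 = 134; x1_4 = 86; x_5 = 160; y_5 = 412; r_5 = 20; x0_6 = 120; y0_6 = 280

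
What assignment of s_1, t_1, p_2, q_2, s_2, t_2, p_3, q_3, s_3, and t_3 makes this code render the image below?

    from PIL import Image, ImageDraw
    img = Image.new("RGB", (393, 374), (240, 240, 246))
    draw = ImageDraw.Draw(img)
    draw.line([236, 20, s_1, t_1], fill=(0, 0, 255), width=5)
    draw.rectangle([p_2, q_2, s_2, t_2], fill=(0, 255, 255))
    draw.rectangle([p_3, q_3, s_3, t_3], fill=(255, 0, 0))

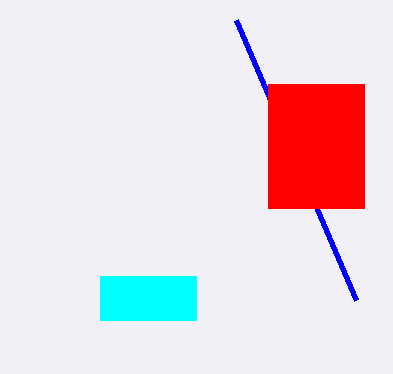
s_1 = 356; t_1 = 300; p_2 = 100; q_2 = 276; s_2 = 196; t_2 = 320; p_3 = 268; q_3 = 84; s_3 = 364; t_3 = 208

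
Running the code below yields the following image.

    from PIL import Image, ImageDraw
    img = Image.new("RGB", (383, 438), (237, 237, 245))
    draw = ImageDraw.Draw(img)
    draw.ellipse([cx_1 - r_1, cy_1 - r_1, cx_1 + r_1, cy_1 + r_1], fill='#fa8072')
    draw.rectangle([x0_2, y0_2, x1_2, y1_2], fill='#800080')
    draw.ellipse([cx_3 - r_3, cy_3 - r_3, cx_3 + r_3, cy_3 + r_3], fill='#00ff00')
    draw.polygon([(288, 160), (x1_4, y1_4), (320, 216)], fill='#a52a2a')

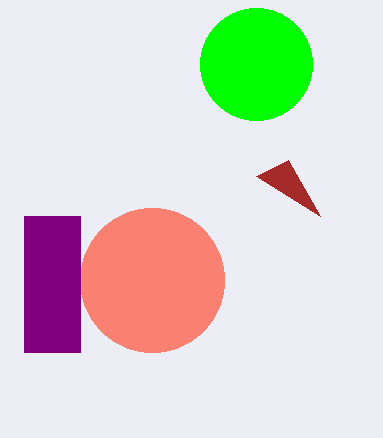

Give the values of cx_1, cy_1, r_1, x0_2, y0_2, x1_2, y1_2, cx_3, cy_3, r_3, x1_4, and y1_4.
cx_1 = 152, cy_1 = 280, r_1 = 72, x0_2 = 24, y0_2 = 216, x1_2 = 80, y1_2 = 352, cx_3 = 256, cy_3 = 64, r_3 = 56, x1_4 = 256, y1_4 = 176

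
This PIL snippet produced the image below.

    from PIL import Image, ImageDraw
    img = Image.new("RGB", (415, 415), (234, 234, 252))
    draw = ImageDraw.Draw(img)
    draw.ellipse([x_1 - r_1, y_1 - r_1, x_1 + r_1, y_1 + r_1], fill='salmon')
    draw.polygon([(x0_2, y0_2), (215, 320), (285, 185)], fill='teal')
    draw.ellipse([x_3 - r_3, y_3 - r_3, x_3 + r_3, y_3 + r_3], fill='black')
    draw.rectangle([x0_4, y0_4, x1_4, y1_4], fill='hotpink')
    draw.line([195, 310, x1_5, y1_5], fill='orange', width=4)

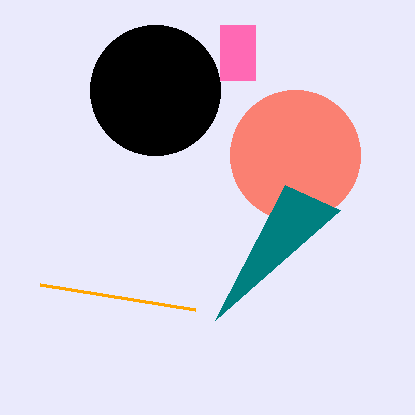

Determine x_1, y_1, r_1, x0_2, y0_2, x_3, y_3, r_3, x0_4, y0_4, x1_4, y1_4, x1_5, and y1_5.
x_1 = 295
y_1 = 155
r_1 = 65
x0_2 = 340
y0_2 = 210
x_3 = 155
y_3 = 90
r_3 = 65
x0_4 = 220
y0_4 = 25
x1_4 = 255
y1_4 = 80
x1_5 = 40
y1_5 = 285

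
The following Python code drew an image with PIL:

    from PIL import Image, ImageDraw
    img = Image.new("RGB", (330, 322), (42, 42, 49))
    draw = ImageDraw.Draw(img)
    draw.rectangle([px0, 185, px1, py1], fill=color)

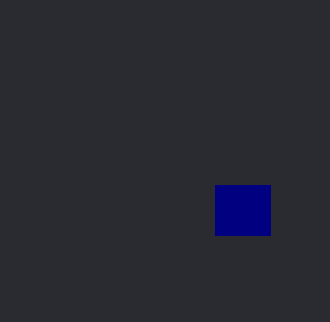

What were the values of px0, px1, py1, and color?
px0 = 215; px1 = 270; py1 = 235; color = 'navy'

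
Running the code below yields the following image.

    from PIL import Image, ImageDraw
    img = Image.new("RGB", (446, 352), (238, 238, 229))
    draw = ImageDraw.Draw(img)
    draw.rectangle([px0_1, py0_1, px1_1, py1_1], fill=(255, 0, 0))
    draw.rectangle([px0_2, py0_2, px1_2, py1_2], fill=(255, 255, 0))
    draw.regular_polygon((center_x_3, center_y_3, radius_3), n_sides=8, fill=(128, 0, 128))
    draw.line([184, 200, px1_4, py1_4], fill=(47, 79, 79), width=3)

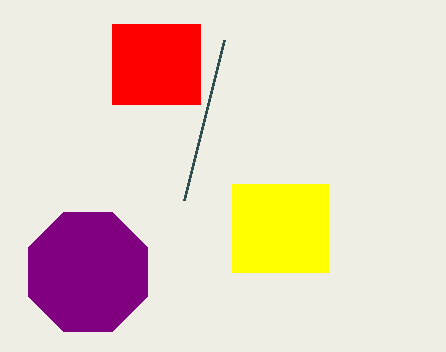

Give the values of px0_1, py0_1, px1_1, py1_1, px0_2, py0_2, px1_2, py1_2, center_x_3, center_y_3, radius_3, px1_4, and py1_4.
px0_1 = 112
py0_1 = 24
px1_1 = 200
py1_1 = 104
px0_2 = 232
py0_2 = 184
px1_2 = 328
py1_2 = 272
center_x_3 = 88
center_y_3 = 272
radius_3 = 64
px1_4 = 224
py1_4 = 40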